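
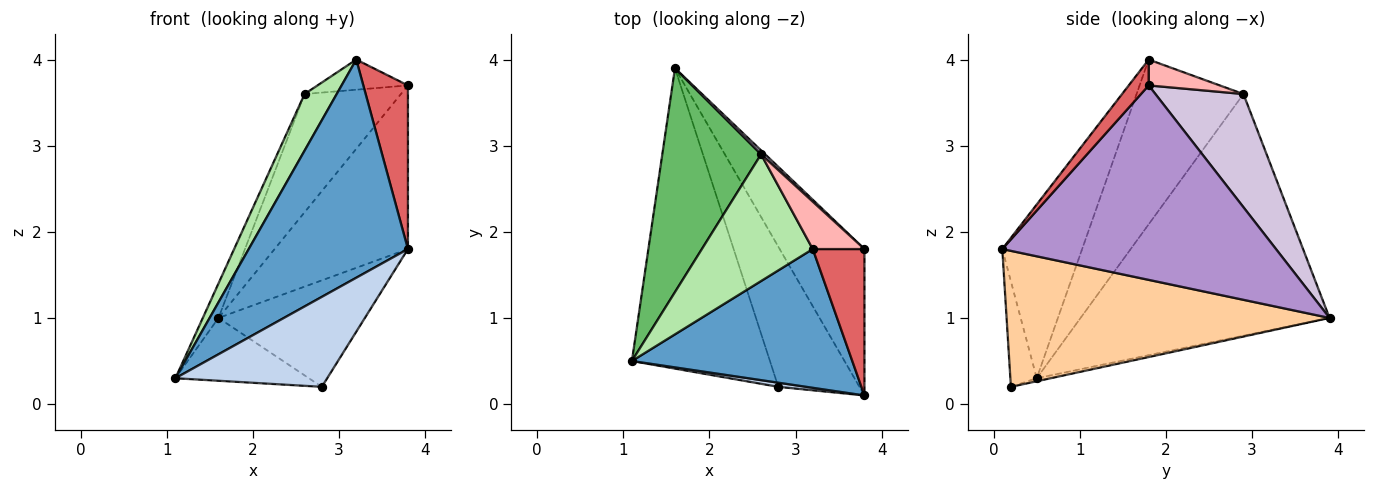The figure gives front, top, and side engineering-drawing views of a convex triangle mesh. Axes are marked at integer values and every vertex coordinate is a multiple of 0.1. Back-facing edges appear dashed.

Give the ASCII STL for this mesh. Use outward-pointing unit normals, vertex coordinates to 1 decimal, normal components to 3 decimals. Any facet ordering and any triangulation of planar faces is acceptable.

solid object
 facet normal -0.390 -0.777 0.494
  outer loop
   vertex 3.2 1.8 4.0
   vertex 1.1 0.5 0.3
   vertex 3.8 0.1 1.8
  endloop
 endfacet
 facet normal -0.171 -0.984 0.045
  outer loop
   vertex 2.8 0.2 0.2
   vertex 3.8 0.1 1.8
   vertex 1.1 0.5 0.3
  endloop
 endfacet
 facet normal -0.021 0.205 -0.979
  outer loop
   vertex 2.8 0.2 0.2
   vertex 1.1 0.5 0.3
   vertex 1.6 3.9 1.0
  endloop
 endfacet
 facet normal 0.800 0.363 -0.477
  outer loop
   vertex 2.8 0.2 0.2
   vertex 1.6 3.9 1.0
   vertex 3.8 0.1 1.8
  endloop
 endfacet
 facet normal -0.924 0.058 0.378
  outer loop
   vertex 2.6 2.9 3.6
   vertex 1.6 3.9 1.0
   vertex 1.1 0.5 0.3
  endloop
 endfacet
 facet normal -0.805 -0.242 0.542
  outer loop
   vertex 2.6 2.9 3.6
   vertex 1.1 0.5 0.3
   vertex 3.2 1.8 4.0
  endloop
 endfacet
 facet normal 0.316 -0.707 0.633
  outer loop
   vertex 3.8 1.8 3.7
   vertex 3.2 1.8 4.0
   vertex 3.8 0.1 1.8
  endloop
 endfacet
 facet normal 0.389 0.495 0.777
  outer loop
   vertex 3.8 1.8 3.7
   vertex 2.6 2.9 3.6
   vertex 3.2 1.8 4.0
  endloop
 endfacet
 facet normal 0.837 0.408 -0.365
  outer loop
   vertex 3.8 1.8 3.7
   vertex 3.8 0.1 1.8
   vertex 1.6 3.9 1.0
  endloop
 endfacet
 facet normal 0.674 0.738 0.024
  outer loop
   vertex 3.8 1.8 3.7
   vertex 1.6 3.9 1.0
   vertex 2.6 2.9 3.6
  endloop
 endfacet
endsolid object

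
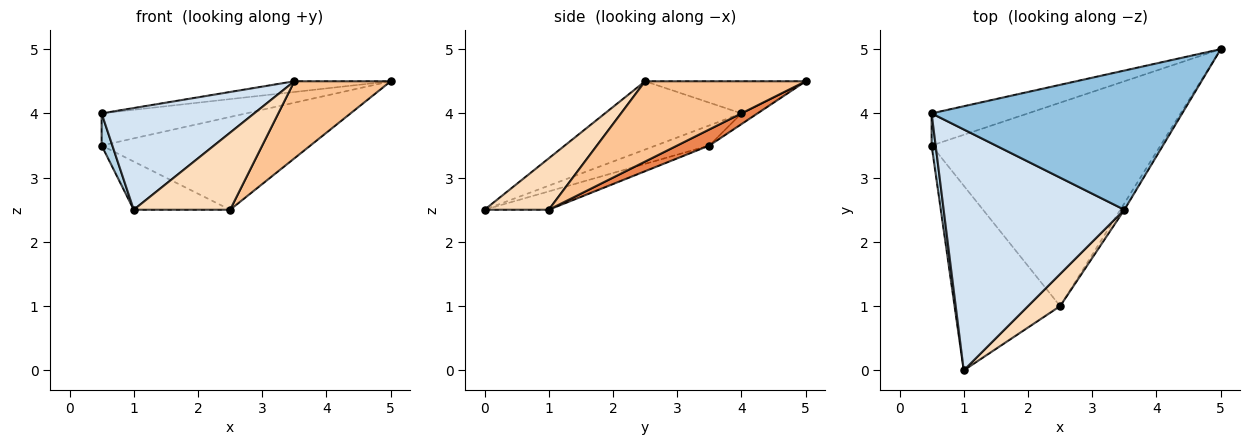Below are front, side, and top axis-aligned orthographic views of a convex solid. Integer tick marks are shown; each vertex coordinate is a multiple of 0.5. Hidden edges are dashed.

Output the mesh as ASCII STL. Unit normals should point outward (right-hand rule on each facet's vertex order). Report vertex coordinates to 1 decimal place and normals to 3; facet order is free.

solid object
 facet normal -0.078 0.705 -0.705
  outer loop
   vertex 0.5 4.0 4.0
   vertex 5.0 5.0 4.5
   vertex 0.5 3.5 3.5
  endloop
 endfacet
 facet normal -0.127 0.076 0.989
  outer loop
   vertex 0.5 4.0 4.0
   vertex 3.5 2.5 4.5
   vertex 5.0 5.0 4.5
  endloop
 endfacet
 facet normal -0.962 -0.192 0.192
  outer loop
   vertex 0.5 4.0 4.0
   vertex 0.5 3.5 3.5
   vertex 1.0 0.0 2.5
  endloop
 endfacet
 facet normal -0.329 -0.367 0.870
  outer loop
   vertex 0.5 4.0 4.0
   vertex 1.0 0.0 2.5
   vertex 3.5 2.5 4.5
  endloop
 endfacet
 facet normal 0.064 0.414 -0.908
  outer loop
   vertex 2.5 1.0 2.5
   vertex 0.5 3.5 3.5
   vertex 5.0 5.0 4.5
  endloop
 endfacet
 facet normal -0.166 0.249 -0.954
  outer loop
   vertex 2.5 1.0 2.5
   vertex 1.0 0.0 2.5
   vertex 0.5 3.5 3.5
  endloop
 endfacet
 facet normal 0.857 -0.514 -0.043
  outer loop
   vertex 2.5 1.0 2.5
   vertex 5.0 5.0 4.5
   vertex 3.5 2.5 4.5
  endloop
 endfacet
 facet normal 0.524 -0.786 0.328
  outer loop
   vertex 2.5 1.0 2.5
   vertex 3.5 2.5 4.5
   vertex 1.0 0.0 2.5
  endloop
 endfacet
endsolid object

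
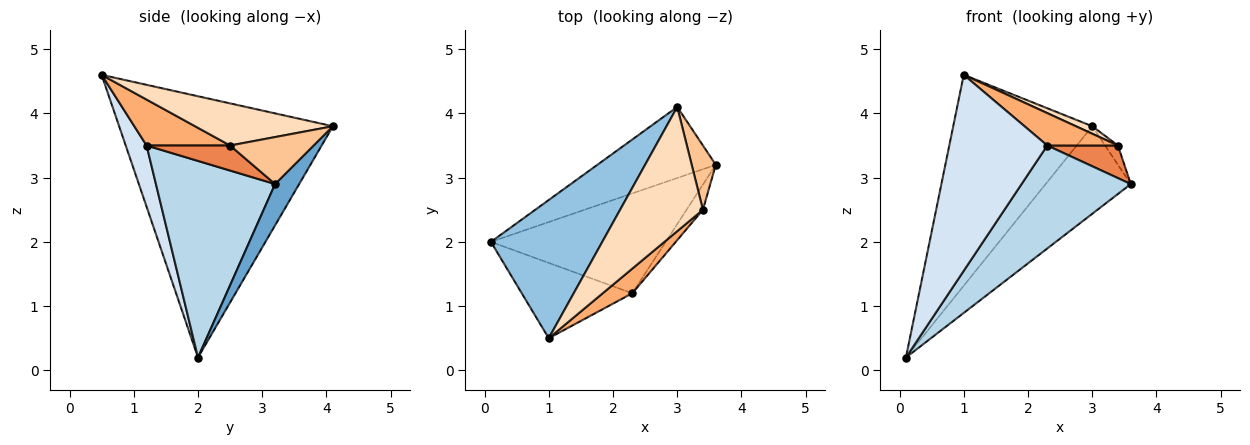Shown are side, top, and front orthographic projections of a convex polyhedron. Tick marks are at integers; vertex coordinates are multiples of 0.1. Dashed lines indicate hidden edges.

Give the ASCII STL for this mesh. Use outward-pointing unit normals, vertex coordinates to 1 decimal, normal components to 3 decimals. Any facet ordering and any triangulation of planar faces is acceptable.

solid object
 facet normal 0.215 0.758 -0.615
  outer loop
   vertex 3.0 4.1 3.8
   vertex 3.6 3.2 2.9
   vertex 0.1 2.0 0.2
  endloop
 endfacet
 facet normal -0.789 0.513 0.336
  outer loop
   vertex 3.0 4.1 3.8
   vertex 0.1 2.0 0.2
   vertex 1.0 0.5 4.6
  endloop
 endfacet
 facet normal 0.617 -0.565 -0.548
  outer loop
   vertex 2.3 1.2 3.5
   vertex 0.1 2.0 0.2
   vertex 3.6 3.2 2.9
  endloop
 endfacet
 facet normal 0.195 -0.915 -0.352
  outer loop
   vertex 2.3 1.2 3.5
   vertex 1.0 0.5 4.6
   vertex 0.1 2.0 0.2
  endloop
 endfacet
 facet normal 0.683 -0.578 -0.447
  outer loop
   vertex 3.4 2.5 3.5
   vertex 2.3 1.2 3.5
   vertex 3.6 3.2 2.9
  endloop
 endfacet
 facet normal 0.685 -0.580 0.441
  outer loop
   vertex 3.4 2.5 3.5
   vertex 1.0 0.5 4.6
   vertex 2.3 1.2 3.5
  endloop
 endfacet
 facet normal 0.882 0.136 0.452
  outer loop
   vertex 3.4 2.5 3.5
   vertex 3.6 3.2 2.9
   vertex 3.0 4.1 3.8
  endloop
 endfacet
 facet normal 0.453 -0.054 0.890
  outer loop
   vertex 3.4 2.5 3.5
   vertex 3.0 4.1 3.8
   vertex 1.0 0.5 4.6
  endloop
 endfacet
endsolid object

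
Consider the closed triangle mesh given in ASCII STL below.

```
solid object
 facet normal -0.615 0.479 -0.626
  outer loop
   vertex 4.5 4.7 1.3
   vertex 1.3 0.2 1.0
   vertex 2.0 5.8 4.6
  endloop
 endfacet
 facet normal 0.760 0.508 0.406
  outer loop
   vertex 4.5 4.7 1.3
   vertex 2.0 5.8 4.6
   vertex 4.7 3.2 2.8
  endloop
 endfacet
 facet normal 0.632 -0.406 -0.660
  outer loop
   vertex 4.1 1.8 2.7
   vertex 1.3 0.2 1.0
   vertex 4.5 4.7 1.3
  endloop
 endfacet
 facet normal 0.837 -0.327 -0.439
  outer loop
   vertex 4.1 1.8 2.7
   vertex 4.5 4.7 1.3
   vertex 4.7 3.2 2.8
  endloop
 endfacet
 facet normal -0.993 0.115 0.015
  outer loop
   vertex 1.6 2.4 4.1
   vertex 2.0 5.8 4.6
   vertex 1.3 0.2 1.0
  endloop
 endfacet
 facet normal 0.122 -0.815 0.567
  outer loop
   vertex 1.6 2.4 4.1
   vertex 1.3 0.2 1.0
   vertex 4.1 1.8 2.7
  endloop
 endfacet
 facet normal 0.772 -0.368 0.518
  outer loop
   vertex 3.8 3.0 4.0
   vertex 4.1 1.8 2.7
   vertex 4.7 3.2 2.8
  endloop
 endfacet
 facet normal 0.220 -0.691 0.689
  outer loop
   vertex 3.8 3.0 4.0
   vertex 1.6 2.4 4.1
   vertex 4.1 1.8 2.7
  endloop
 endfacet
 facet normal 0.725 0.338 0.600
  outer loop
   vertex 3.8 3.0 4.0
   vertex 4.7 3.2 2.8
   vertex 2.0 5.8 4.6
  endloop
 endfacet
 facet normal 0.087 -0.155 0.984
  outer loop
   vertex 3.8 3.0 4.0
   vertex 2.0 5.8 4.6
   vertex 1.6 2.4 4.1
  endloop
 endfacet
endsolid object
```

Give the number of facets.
10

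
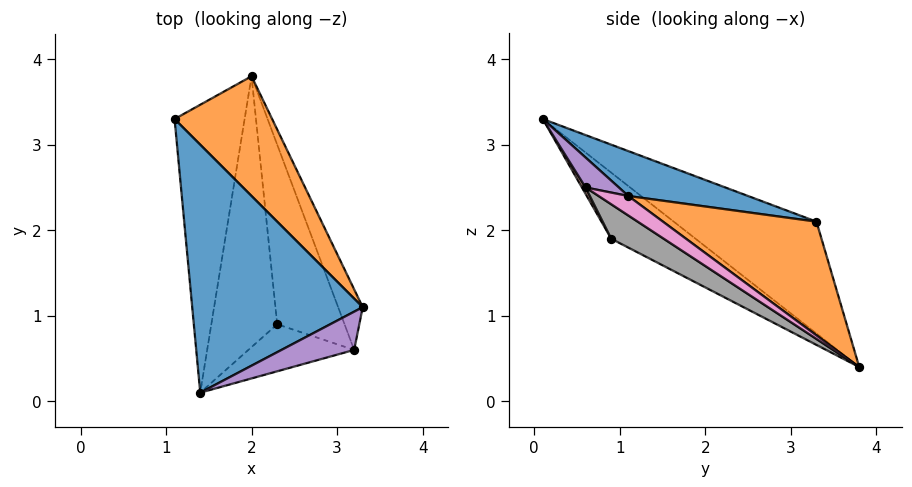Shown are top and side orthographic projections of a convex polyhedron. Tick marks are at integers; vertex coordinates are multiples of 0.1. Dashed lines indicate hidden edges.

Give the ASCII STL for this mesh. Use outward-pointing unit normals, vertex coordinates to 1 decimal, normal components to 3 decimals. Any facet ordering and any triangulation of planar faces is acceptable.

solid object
 facet normal 0.238 0.361 0.902
  outer loop
   vertex 1.4 0.1 3.3
   vertex 3.3 1.1 2.4
   vertex 1.1 3.3 2.1
  endloop
 endfacet
 facet normal 0.579 0.647 0.497
  outer loop
   vertex 2.0 3.8 0.4
   vertex 1.1 3.3 2.1
   vertex 3.3 1.1 2.4
  endloop
 endfacet
 facet normal -0.817 -0.268 -0.511
  outer loop
   vertex 2.0 3.8 0.4
   vertex 1.4 0.1 3.3
   vertex 1.1 3.3 2.1
  endloop
 endfacet
 facet normal -0.649 -0.401 -0.646
  outer loop
   vertex 2.3 0.9 1.9
   vertex 1.4 0.1 3.3
   vertex 2.0 3.8 0.4
  endloop
 endfacet
 facet normal 0.379 0.108 0.919
  outer loop
   vertex 3.2 0.6 2.5
   vertex 3.3 1.1 2.4
   vertex 1.4 0.1 3.3
  endloop
 endfacet
 facet normal 0.029 -0.876 -0.482
  outer loop
   vertex 3.2 0.6 2.5
   vertex 1.4 0.1 3.3
   vertex 2.3 0.9 1.9
  endloop
 endfacet
 facet normal 0.598 -0.271 -0.754
  outer loop
   vertex 3.2 0.6 2.5
   vertex 2.0 3.8 0.4
   vertex 3.3 1.1 2.4
  endloop
 endfacet
 facet normal 0.421 -0.382 -0.823
  outer loop
   vertex 3.2 0.6 2.5
   vertex 2.3 0.9 1.9
   vertex 2.0 3.8 0.4
  endloop
 endfacet
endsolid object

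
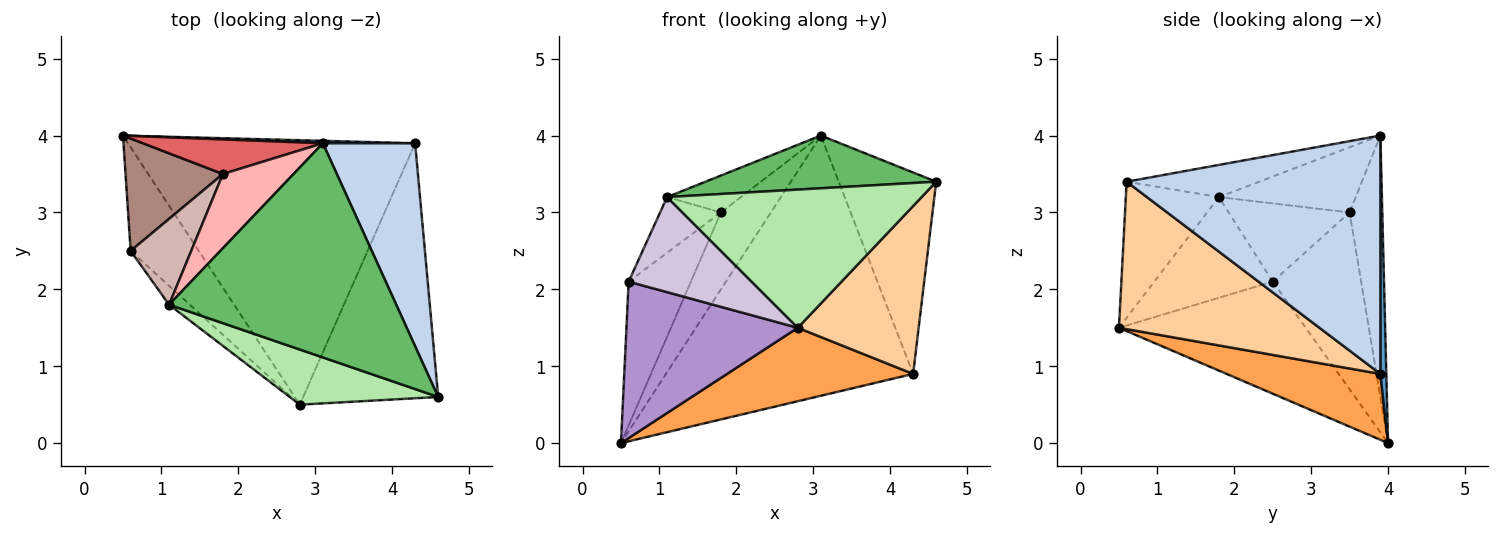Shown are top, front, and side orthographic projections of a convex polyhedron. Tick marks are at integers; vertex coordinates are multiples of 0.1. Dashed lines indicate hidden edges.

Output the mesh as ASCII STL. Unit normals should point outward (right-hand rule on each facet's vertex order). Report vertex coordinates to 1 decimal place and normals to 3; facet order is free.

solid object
 facet normal 0.024 1.000 0.009
  outer loop
   vertex 4.3 3.9 0.9
   vertex 0.5 4.0 0.0
   vertex 3.1 3.9 4.0
  endloop
 endfacet
 facet normal 0.878 0.337 0.340
  outer loop
   vertex 4.3 3.9 0.9
   vertex 3.1 3.9 4.0
   vertex 4.6 0.6 3.4
  endloop
 endfacet
 facet normal 0.216 -0.261 -0.941
  outer loop
   vertex 4.3 3.9 0.9
   vertex 2.8 0.5 1.5
   vertex 0.5 4.0 0.0
  endloop
 endfacet
 facet normal 0.674 -0.406 -0.617
  outer loop
   vertex 4.3 3.9 0.9
   vertex 4.6 0.6 3.4
   vertex 2.8 0.5 1.5
  endloop
 endfacet
 facet normal -0.136 -0.237 0.962
  outer loop
   vertex 1.1 1.8 3.2
   vertex 4.6 0.6 3.4
   vertex 3.1 3.9 4.0
  endloop
 endfacet
 facet normal -0.322 -0.879 0.351
  outer loop
   vertex 1.1 1.8 3.2
   vertex 2.8 0.5 1.5
   vertex 4.6 0.6 3.4
  endloop
 endfacet
 facet normal -0.512 0.783 0.352
  outer loop
   vertex 1.8 3.5 3.0
   vertex 3.1 3.9 4.0
   vertex 0.5 4.0 0.0
  endloop
 endfacet
 facet normal -0.637 0.343 0.690
  outer loop
   vertex 1.8 3.5 3.0
   vertex 1.1 1.8 3.2
   vertex 3.1 3.9 4.0
  endloop
 endfacet
 facet normal -0.672 -0.617 -0.409
  outer loop
   vertex 0.6 2.5 2.1
   vertex 0.5 4.0 0.0
   vertex 2.8 0.5 1.5
  endloop
 endfacet
 facet normal -0.687 -0.713 -0.142
  outer loop
   vertex 0.6 2.5 2.1
   vertex 2.8 0.5 1.5
   vertex 1.1 1.8 3.2
  endloop
 endfacet
 facet normal -0.745 0.525 0.411
  outer loop
   vertex 0.6 2.5 2.1
   vertex 1.8 3.5 3.0
   vertex 0.5 4.0 0.0
  endloop
 endfacet
 facet normal -0.735 0.369 0.569
  outer loop
   vertex 0.6 2.5 2.1
   vertex 1.1 1.8 3.2
   vertex 1.8 3.5 3.0
  endloop
 endfacet
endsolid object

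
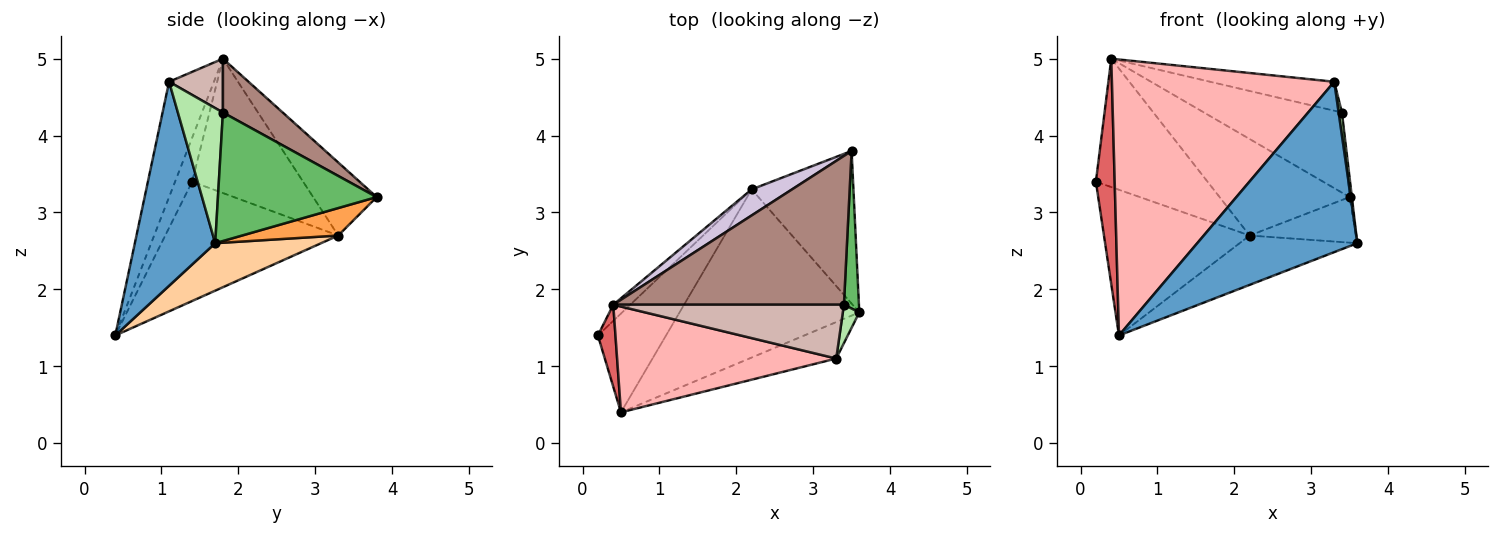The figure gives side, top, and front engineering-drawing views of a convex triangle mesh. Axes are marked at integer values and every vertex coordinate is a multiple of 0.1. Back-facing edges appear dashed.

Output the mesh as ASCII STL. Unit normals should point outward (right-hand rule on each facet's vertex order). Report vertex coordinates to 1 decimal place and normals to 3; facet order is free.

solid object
 facet normal 0.441 -0.878 -0.188
  outer loop
   vertex 3.3 1.1 4.7
   vertex 0.5 0.4 1.4
   vertex 3.6 1.7 2.6
  endloop
 endfacet
 facet normal -0.701 0.590 -0.400
  outer loop
   vertex 2.2 3.3 2.7
   vertex 0.5 0.4 1.4
   vertex 0.2 1.4 3.4
  endloop
 endfacet
 facet normal 0.250 0.277 -0.928
  outer loop
   vertex 2.2 3.3 2.7
   vertex 3.5 3.8 3.2
   vertex 3.6 1.7 2.6
  endloop
 endfacet
 facet normal 0.246 0.273 -0.930
  outer loop
   vertex 2.2 3.3 2.7
   vertex 3.6 1.7 2.6
   vertex 0.5 0.4 1.4
  endloop
 endfacet
 facet normal 0.993 0.014 0.116
  outer loop
   vertex 3.4 1.8 4.3
   vertex 3.6 1.7 2.6
   vertex 3.5 3.8 3.2
  endloop
 endfacet
 facet normal 0.990 -0.072 0.121
  outer loop
   vertex 3.4 1.8 4.3
   vertex 3.3 1.1 4.7
   vertex 3.6 1.7 2.6
  endloop
 endfacet
 facet normal -0.650 -0.715 0.260
  outer loop
   vertex 0.4 1.8 5.0
   vertex 0.2 1.4 3.4
   vertex 0.5 0.4 1.4
  endloop
 endfacet
 facet normal -0.185 -0.918 0.352
  outer loop
   vertex 0.4 1.8 5.0
   vertex 0.5 0.4 1.4
   vertex 3.3 1.1 4.7
  endloop
 endfacet
 facet normal -0.702 0.706 -0.089
  outer loop
   vertex 0.4 1.8 5.0
   vertex 2.2 3.3 2.7
   vertex 0.2 1.4 3.4
  endloop
 endfacet
 facet normal -0.427 0.873 0.236
  outer loop
   vertex 0.4 1.8 5.0
   vertex 3.5 3.8 3.2
   vertex 2.2 3.3 2.7
  endloop
 endfacet
 facet normal 0.201 0.464 0.863
  outer loop
   vertex 0.4 1.8 5.0
   vertex 3.4 1.8 4.3
   vertex 3.5 3.8 3.2
  endloop
 endfacet
 facet normal 0.201 0.464 0.863
  outer loop
   vertex 0.4 1.8 5.0
   vertex 3.3 1.1 4.7
   vertex 3.4 1.8 4.3
  endloop
 endfacet
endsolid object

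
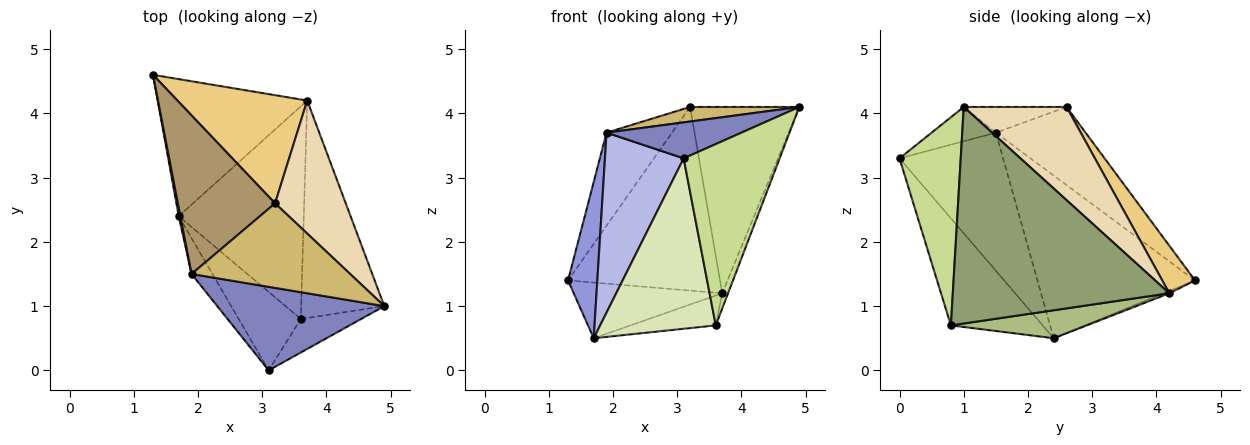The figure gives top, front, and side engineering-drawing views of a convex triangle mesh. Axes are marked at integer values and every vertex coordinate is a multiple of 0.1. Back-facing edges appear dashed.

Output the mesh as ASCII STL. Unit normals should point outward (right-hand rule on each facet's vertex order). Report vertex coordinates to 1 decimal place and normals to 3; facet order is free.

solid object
 facet normal -0.014 0.376 -0.926
  outer loop
   vertex 3.7 4.2 1.2
   vertex 1.7 2.4 0.5
   vertex 1.3 4.6 1.4
  endloop
 endfacet
 facet normal -0.185 -0.389 0.903
  outer loop
   vertex 1.9 1.5 3.7
   vertex 3.1 0.0 3.3
   vertex 4.9 1.0 4.1
  endloop
 endfacet
 facet normal -0.983 -0.183 0.010
  outer loop
   vertex 1.9 1.5 3.7
   vertex 1.3 4.6 1.4
   vertex 1.7 2.4 0.5
  endloop
 endfacet
 facet normal -0.791 -0.601 -0.120
  outer loop
   vertex 1.9 1.5 3.7
   vertex 1.7 2.4 0.5
   vertex 3.1 0.0 3.3
  endloop
 endfacet
 facet normal 0.933 0.025 -0.358
  outer loop
   vertex 3.6 0.8 0.7
   vertex 3.7 4.2 1.2
   vertex 4.9 1.0 4.1
  endloop
 endfacet
 facet normal 0.216 0.136 -0.967
  outer loop
   vertex 3.6 0.8 0.7
   vertex 1.7 2.4 0.5
   vertex 3.7 4.2 1.2
  endloop
 endfacet
 facet normal 0.531 -0.833 -0.154
  outer loop
   vertex 3.6 0.8 0.7
   vertex 4.9 1.0 4.1
   vertex 3.1 0.0 3.3
  endloop
 endfacet
 facet normal -0.585 -0.737 -0.339
  outer loop
   vertex 3.6 0.8 0.7
   vertex 3.1 0.0 3.3
   vertex 1.7 2.4 0.5
  endloop
 endfacet
 facet normal -0.570 0.416 0.709
  outer loop
   vertex 3.2 2.6 4.1
   vertex 1.3 4.6 1.4
   vertex 1.9 1.5 3.7
  endloop
 endfacet
 facet normal -0.158 -0.168 0.973
  outer loop
   vertex 3.2 2.6 4.1
   vertex 1.9 1.5 3.7
   vertex 4.9 1.0 4.1
  endloop
 endfacet
 facet normal 0.183 0.847 0.499
  outer loop
   vertex 3.2 2.6 4.1
   vertex 3.7 4.2 1.2
   vertex 1.3 4.6 1.4
  endloop
 endfacet
 facet normal 0.608 0.646 0.461
  outer loop
   vertex 3.2 2.6 4.1
   vertex 4.9 1.0 4.1
   vertex 3.7 4.2 1.2
  endloop
 endfacet
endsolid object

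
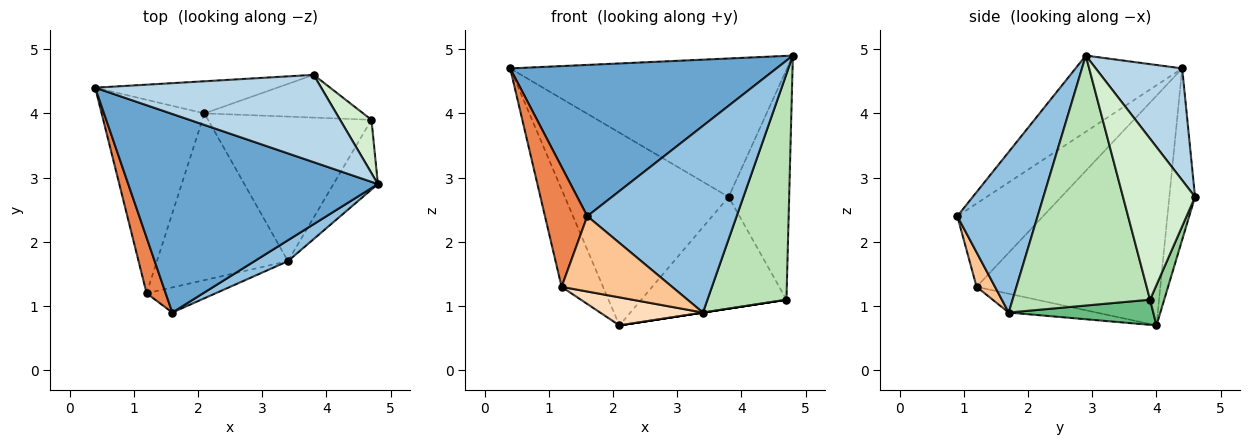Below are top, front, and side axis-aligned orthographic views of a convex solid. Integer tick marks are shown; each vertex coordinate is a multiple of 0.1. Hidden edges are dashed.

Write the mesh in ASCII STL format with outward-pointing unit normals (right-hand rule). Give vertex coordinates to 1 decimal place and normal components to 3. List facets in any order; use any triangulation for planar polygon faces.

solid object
 facet normal -0.236 -0.589 0.773
  outer loop
   vertex 1.6 0.9 2.4
   vertex 4.8 2.9 4.9
   vertex 0.4 4.4 4.7
  endloop
 endfacet
 facet normal 0.471 -0.877 0.098
  outer loop
   vertex 3.4 1.7 0.9
   vertex 4.8 2.9 4.9
   vertex 1.6 0.9 2.4
  endloop
 endfacet
 facet normal 0.255 0.818 0.516
  outer loop
   vertex 3.8 4.6 2.7
   vertex 0.4 4.4 4.7
   vertex 4.8 2.9 4.9
  endloop
 endfacet
 facet normal -0.153 0.975 -0.162
  outer loop
   vertex 3.8 4.6 2.7
   vertex 2.1 4.0 0.7
   vertex 0.4 4.4 4.7
  endloop
 endfacet
 facet normal -0.878 -0.433 0.201
  outer loop
   vertex 1.2 1.2 1.3
   vertex 1.6 0.9 2.4
   vertex 0.4 4.4 4.7
  endloop
 endfacet
 facet normal -0.894 0.202 -0.400
  outer loop
   vertex 1.2 1.2 1.3
   vertex 0.4 4.4 4.7
   vertex 2.1 4.0 0.7
  endloop
 endfacet
 facet normal 0.156 -0.937 -0.312
  outer loop
   vertex 1.2 1.2 1.3
   vertex 3.4 1.7 0.9
   vertex 1.6 0.9 2.4
  endloop
 endfacet
 facet normal -0.140 -0.164 -0.976
  outer loop
   vertex 1.2 1.2 1.3
   vertex 2.1 4.0 0.7
   vertex 3.4 1.7 0.9
  endloop
 endfacet
 facet normal 0.152 0.000 -0.988
  outer loop
   vertex 4.7 3.9 1.1
   vertex 3.4 1.7 0.9
   vertex 2.1 4.0 0.7
  endloop
 endfacet
 facet normal 0.091 0.930 -0.356
  outer loop
   vertex 4.7 3.9 1.1
   vertex 2.1 4.0 0.7
   vertex 3.8 4.6 2.7
  endloop
 endfacet
 facet normal 0.857 -0.493 -0.152
  outer loop
   vertex 4.7 3.9 1.1
   vertex 4.8 2.9 4.9
   vertex 3.4 1.7 0.9
  endloop
 endfacet
 facet normal 0.757 0.636 0.148
  outer loop
   vertex 4.7 3.9 1.1
   vertex 3.8 4.6 2.7
   vertex 4.8 2.9 4.9
  endloop
 endfacet
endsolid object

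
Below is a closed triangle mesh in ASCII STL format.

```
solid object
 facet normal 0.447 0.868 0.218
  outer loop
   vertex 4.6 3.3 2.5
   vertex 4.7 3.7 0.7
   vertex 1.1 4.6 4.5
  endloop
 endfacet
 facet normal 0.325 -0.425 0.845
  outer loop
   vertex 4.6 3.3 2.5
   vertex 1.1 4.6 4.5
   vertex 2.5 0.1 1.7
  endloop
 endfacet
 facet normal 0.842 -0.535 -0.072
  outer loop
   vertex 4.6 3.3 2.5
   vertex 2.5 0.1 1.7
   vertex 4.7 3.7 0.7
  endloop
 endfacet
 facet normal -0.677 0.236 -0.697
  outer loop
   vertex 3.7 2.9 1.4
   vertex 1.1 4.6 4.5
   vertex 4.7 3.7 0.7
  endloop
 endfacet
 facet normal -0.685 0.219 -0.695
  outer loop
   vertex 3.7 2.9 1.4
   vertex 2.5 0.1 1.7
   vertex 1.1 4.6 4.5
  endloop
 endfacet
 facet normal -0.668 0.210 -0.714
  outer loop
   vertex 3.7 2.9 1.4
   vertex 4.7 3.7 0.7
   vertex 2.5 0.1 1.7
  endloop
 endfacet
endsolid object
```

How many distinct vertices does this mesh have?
5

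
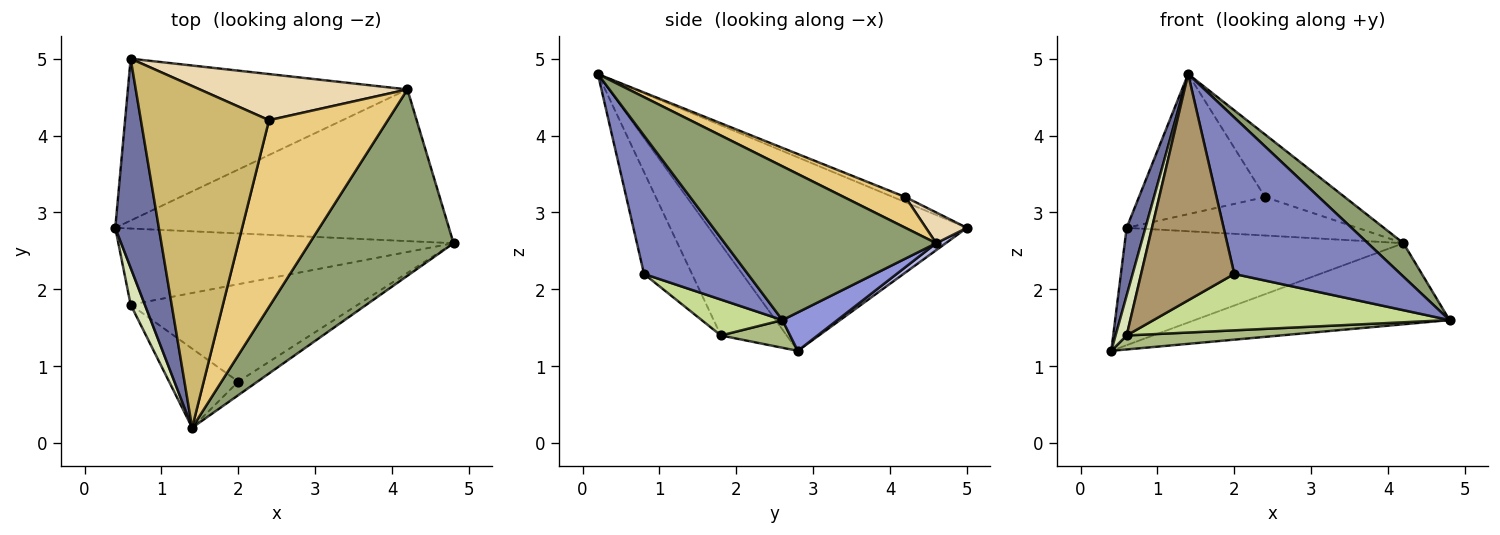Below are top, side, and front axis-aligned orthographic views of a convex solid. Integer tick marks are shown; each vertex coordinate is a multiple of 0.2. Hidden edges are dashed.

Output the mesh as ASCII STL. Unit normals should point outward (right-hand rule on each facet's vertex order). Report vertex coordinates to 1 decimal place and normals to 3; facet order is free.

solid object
 facet normal -0.973 -0.071 0.219
  outer loop
   vertex 0.6 5.0 2.8
   vertex 0.4 2.8 1.2
   vertex 1.4 0.2 4.8
  endloop
 endfacet
 facet normal 0.528 -0.846 -0.073
  outer loop
   vertex 2.0 0.8 2.2
   vertex 4.8 2.6 1.6
   vertex 1.4 0.2 4.8
  endloop
 endfacet
 facet normal 0.101 0.469 -0.877
  outer loop
   vertex 4.2 4.6 2.6
   vertex 4.8 2.6 1.6
   vertex 0.4 2.8 1.2
  endloop
 endfacet
 facet normal 0.020 0.587 -0.809
  outer loop
   vertex 4.2 4.6 2.6
   vertex 0.4 2.8 1.2
   vertex 0.6 5.0 2.8
  endloop
 endfacet
 facet normal 0.725 -0.122 0.678
  outer loop
   vertex 4.2 4.6 2.6
   vertex 1.4 0.2 4.8
   vertex 4.8 2.6 1.6
  endloop
 endfacet
 facet normal 0.081 -0.180 -0.980
  outer loop
   vertex 0.6 1.8 1.4
   vertex 0.4 2.8 1.2
   vertex 4.8 2.6 1.6
  endloop
 endfacet
 facet normal 0.135 -0.496 -0.857
  outer loop
   vertex 0.6 1.8 1.4
   vertex 4.8 2.6 1.6
   vertex 2.0 0.8 2.2
  endloop
 endfacet
 facet normal -0.975 -0.165 0.152
  outer loop
   vertex 0.6 1.8 1.4
   vertex 1.4 0.2 4.8
   vertex 0.4 2.8 1.2
  endloop
 endfacet
 facet normal -0.437 -0.849 -0.297
  outer loop
   vertex 0.6 1.8 1.4
   vertex 2.0 0.8 2.2
   vertex 1.4 0.2 4.8
  endloop
 endfacet
 facet normal -0.037 0.379 0.925
  outer loop
   vertex 2.4 4.2 3.2
   vertex 0.6 5.0 2.8
   vertex 1.4 0.2 4.8
  endloop
 endfacet
 facet normal 0.238 0.309 0.921
  outer loop
   vertex 2.4 4.2 3.2
   vertex 1.4 0.2 4.8
   vertex 4.2 4.6 2.6
  endloop
 endfacet
 facet normal 0.113 0.636 0.763
  outer loop
   vertex 2.4 4.2 3.2
   vertex 4.2 4.6 2.6
   vertex 0.6 5.0 2.8
  endloop
 endfacet
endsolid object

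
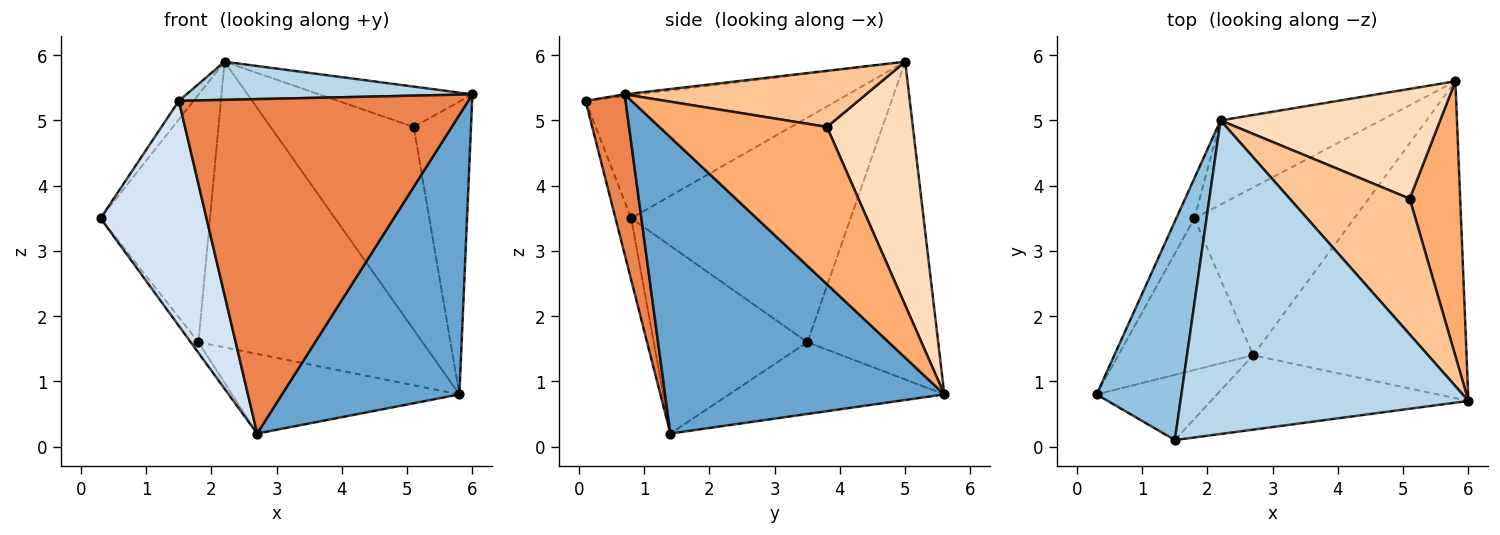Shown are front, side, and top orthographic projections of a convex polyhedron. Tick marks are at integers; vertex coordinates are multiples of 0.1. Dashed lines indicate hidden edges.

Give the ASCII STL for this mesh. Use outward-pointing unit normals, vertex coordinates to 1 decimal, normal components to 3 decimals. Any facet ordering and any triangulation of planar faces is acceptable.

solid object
 facet normal 0.721 -0.458 -0.519
  outer loop
   vertex 2.7 1.4 0.2
   vertex 5.8 5.6 0.8
   vertex 6.0 0.7 5.4
  endloop
 endfacet
 facet normal -0.822 0.048 0.567
  outer loop
   vertex 1.5 0.1 5.3
   vertex 2.2 5.0 5.9
   vertex 0.3 0.8 3.5
  endloop
 endfacet
 facet normal -0.006 -0.121 0.993
  outer loop
   vertex 1.5 0.1 5.3
   vertex 6.0 0.7 5.4
   vertex 2.2 5.0 5.9
  endloop
 endfacet
 facet normal -0.141 -0.951 -0.276
  outer loop
   vertex 1.5 0.1 5.3
   vertex 0.3 0.8 3.5
   vertex 2.7 1.4 0.2
  endloop
 endfacet
 facet normal 0.134 -0.967 -0.215
  outer loop
   vertex 1.5 0.1 5.3
   vertex 2.7 1.4 0.2
   vertex 6.0 0.7 5.4
  endloop
 endfacet
 facet normal 0.905 0.310 0.291
  outer loop
   vertex 5.1 3.8 4.9
   vertex 6.0 0.7 5.4
   vertex 5.8 5.6 0.8
  endloop
 endfacet
 facet normal 0.409 0.260 0.875
  outer loop
   vertex 5.1 3.8 4.9
   vertex 2.2 5.0 5.9
   vertex 6.0 0.7 5.4
  endloop
 endfacet
 facet normal 0.467 0.778 0.421
  outer loop
   vertex 5.1 3.8 4.9
   vertex 5.8 5.6 0.8
   vertex 2.2 5.0 5.9
  endloop
 endfacet
 facet normal -0.489 0.837 -0.246
  outer loop
   vertex 1.8 3.5 1.6
   vertex 2.2 5.0 5.9
   vertex 5.8 5.6 0.8
  endloop
 endfacet
 facet normal -0.376 0.397 -0.837
  outer loop
   vertex 1.8 3.5 1.6
   vertex 5.8 5.6 0.8
   vertex 2.7 1.4 0.2
  endloop
 endfacet
 facet normal -0.893 0.445 -0.072
  outer loop
   vertex 1.8 3.5 1.6
   vertex 0.3 0.8 3.5
   vertex 2.2 5.0 5.9
  endloop
 endfacet
 facet normal -0.812 0.041 -0.583
  outer loop
   vertex 1.8 3.5 1.6
   vertex 2.7 1.4 0.2
   vertex 0.3 0.8 3.5
  endloop
 endfacet
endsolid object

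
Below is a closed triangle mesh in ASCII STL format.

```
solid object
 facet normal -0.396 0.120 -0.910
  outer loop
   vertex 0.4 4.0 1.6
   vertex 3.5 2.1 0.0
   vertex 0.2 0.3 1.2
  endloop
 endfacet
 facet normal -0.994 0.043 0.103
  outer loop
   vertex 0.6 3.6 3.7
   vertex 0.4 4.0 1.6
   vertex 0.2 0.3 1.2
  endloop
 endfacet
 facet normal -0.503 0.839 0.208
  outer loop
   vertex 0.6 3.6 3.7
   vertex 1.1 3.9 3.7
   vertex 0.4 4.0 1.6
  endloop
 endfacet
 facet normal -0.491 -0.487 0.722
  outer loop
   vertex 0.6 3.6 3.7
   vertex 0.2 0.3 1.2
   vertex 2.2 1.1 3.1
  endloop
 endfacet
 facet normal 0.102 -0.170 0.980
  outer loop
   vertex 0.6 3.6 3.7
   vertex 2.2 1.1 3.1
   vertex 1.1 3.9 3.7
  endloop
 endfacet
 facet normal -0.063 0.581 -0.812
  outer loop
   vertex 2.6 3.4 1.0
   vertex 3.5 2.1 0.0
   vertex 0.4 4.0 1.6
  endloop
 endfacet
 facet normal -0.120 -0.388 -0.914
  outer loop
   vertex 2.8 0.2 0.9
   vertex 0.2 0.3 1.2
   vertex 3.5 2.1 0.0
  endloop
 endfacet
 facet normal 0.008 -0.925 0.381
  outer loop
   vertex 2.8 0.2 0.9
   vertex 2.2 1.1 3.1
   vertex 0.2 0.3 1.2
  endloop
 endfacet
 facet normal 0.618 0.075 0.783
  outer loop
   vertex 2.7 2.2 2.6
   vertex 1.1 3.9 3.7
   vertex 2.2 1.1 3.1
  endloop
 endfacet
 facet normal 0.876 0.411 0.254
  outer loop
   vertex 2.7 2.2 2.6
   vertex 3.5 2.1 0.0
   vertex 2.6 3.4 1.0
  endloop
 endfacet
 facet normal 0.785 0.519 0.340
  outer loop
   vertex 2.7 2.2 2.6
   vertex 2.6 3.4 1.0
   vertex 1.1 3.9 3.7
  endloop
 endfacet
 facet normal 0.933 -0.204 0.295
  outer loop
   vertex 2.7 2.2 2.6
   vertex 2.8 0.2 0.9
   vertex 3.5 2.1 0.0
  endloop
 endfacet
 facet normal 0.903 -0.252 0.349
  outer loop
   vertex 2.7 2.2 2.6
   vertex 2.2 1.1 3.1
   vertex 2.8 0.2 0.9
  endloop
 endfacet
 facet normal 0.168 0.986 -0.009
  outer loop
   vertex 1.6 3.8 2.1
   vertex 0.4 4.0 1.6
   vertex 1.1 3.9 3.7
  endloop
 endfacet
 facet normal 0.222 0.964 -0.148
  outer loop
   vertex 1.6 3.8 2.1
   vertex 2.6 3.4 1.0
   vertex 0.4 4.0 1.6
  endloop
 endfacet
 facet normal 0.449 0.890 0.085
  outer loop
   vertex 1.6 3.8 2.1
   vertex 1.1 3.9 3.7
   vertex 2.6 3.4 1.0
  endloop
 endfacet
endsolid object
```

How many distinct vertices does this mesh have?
10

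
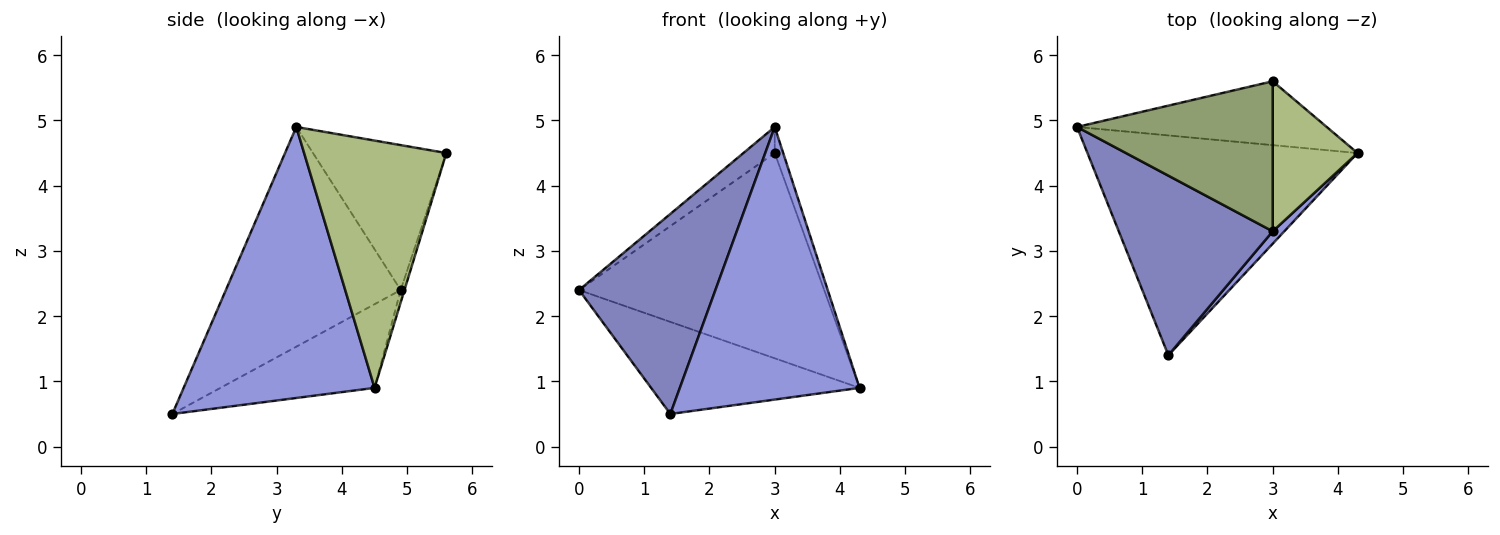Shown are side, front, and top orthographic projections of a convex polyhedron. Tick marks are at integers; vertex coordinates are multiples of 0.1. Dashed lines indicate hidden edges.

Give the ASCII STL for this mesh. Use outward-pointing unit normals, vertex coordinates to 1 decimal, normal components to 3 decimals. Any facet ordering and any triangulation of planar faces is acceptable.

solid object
 facet normal -0.275 0.372 -0.887
  outer loop
   vertex 1.4 1.4 0.5
   vertex 0.0 4.9 2.4
   vertex 4.3 4.5 0.9
  endloop
 endfacet
 facet normal -0.690 -0.539 0.483
  outer loop
   vertex 3.0 3.3 4.9
   vertex 0.0 4.9 2.4
   vertex 1.4 1.4 0.5
  endloop
 endfacet
 facet normal 0.728 -0.685 0.031
  outer loop
   vertex 3.0 3.3 4.9
   vertex 1.4 1.4 0.5
   vertex 4.3 4.5 0.9
  endloop
 endfacet
 facet normal -0.015 0.955 -0.297
  outer loop
   vertex 3.0 5.6 4.5
   vertex 4.3 4.5 0.9
   vertex 0.0 4.9 2.4
  endloop
 endfacet
 facet normal -0.589 0.138 0.796
  outer loop
   vertex 3.0 5.6 4.5
   vertex 0.0 4.9 2.4
   vertex 3.0 3.3 4.9
  endloop
 endfacet
 facet normal 0.944 0.056 0.324
  outer loop
   vertex 3.0 5.6 4.5
   vertex 3.0 3.3 4.9
   vertex 4.3 4.5 0.9
  endloop
 endfacet
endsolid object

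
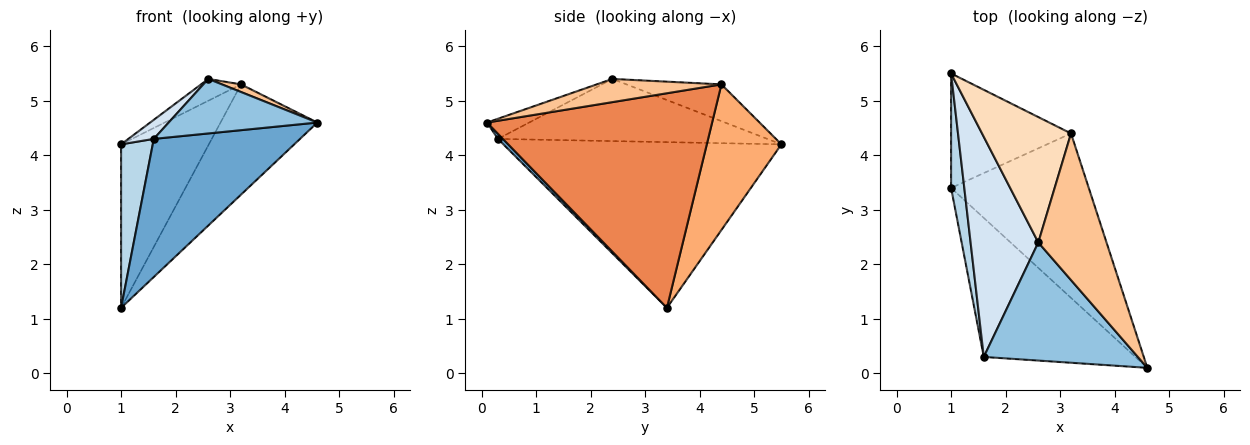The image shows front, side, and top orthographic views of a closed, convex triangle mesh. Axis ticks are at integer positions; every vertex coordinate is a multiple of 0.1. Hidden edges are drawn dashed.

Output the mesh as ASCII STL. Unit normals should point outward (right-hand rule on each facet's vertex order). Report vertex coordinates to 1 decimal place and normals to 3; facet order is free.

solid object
 facet normal 0.024 -0.705 -0.709
  outer loop
   vertex 1.6 0.3 4.3
   vertex 1.0 3.4 1.2
   vertex 4.6 0.1 4.6
  endloop
 endfacet
 facet normal -0.118 -0.416 0.902
  outer loop
   vertex 1.6 0.3 4.3
   vertex 4.6 0.1 4.6
   vertex 2.6 2.4 5.4
  endloop
 endfacet
 facet normal -0.990 -0.113 0.079
  outer loop
   vertex 1.6 0.3 4.3
   vertex 1.0 5.5 4.2
   vertex 1.0 3.4 1.2
  endloop
 endfacet
 facet normal -0.675 -0.064 0.735
  outer loop
   vertex 1.6 0.3 4.3
   vertex 2.6 2.4 5.4
   vertex 1.0 5.5 4.2
  endloop
 endfacet
 facet normal 0.791 0.340 -0.508
  outer loop
   vertex 3.2 4.4 5.3
   vertex 4.6 0.1 4.6
   vertex 1.0 3.4 1.2
  endloop
 endfacet
 facet normal 0.571 0.672 -0.471
  outer loop
   vertex 3.2 4.4 5.3
   vertex 1.0 3.4 1.2
   vertex 1.0 5.5 4.2
  endloop
 endfacet
 facet normal 0.322 -0.049 0.946
  outer loop
   vertex 3.2 4.4 5.3
   vertex 2.6 2.4 5.4
   vertex 4.6 0.1 4.6
  endloop
 endfacet
 facet normal -0.377 0.159 0.913
  outer loop
   vertex 3.2 4.4 5.3
   vertex 1.0 5.5 4.2
   vertex 2.6 2.4 5.4
  endloop
 endfacet
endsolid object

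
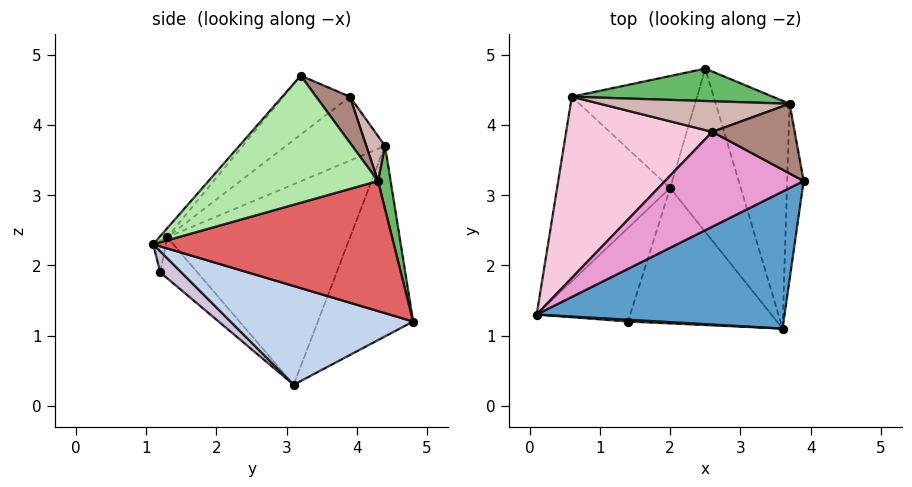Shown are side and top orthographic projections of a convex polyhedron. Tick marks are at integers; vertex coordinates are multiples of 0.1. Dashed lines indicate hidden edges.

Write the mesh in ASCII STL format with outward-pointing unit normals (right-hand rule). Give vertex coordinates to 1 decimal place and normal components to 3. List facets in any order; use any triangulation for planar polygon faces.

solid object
 facet normal -0.024 -0.751 0.660
  outer loop
   vertex 3.6 1.1 2.3
   vertex 3.9 3.2 4.7
   vertex 0.1 1.3 2.4
  endloop
 endfacet
 facet normal 0.811 0.069 -0.580
  outer loop
   vertex 2.0 3.1 0.3
   vertex 2.5 4.8 1.2
   vertex 3.6 1.1 2.3
  endloop
 endfacet
 facet normal -0.823 0.327 -0.464
  outer loop
   vertex 2.0 3.1 0.3
   vertex 0.1 1.3 2.4
   vertex 0.6 4.4 3.7
  endloop
 endfacet
 facet normal -0.736 0.473 -0.484
  outer loop
   vertex 2.0 3.1 0.3
   vertex 0.6 4.4 3.7
   vertex 2.5 4.8 1.2
  endloop
 endfacet
 facet normal 0.065 0.977 0.205
  outer loop
   vertex 3.7 4.3 3.2
   vertex 2.5 4.8 1.2
   vertex 0.6 4.4 3.7
  endloop
 endfacet
 facet normal 0.992 0.005 -0.128
  outer loop
   vertex 3.7 4.3 3.2
   vertex 3.9 3.2 4.7
   vertex 3.6 1.1 2.3
  endloop
 endfacet
 facet normal 0.864 0.111 -0.491
  outer loop
   vertex 3.7 4.3 3.2
   vertex 3.6 1.1 2.3
   vertex 2.5 4.8 1.2
  endloop
 endfacet
 facet normal -0.055 -0.997 0.055
  outer loop
   vertex 1.4 1.2 1.9
   vertex 3.6 1.1 2.3
   vertex 0.1 1.3 2.4
  endloop
 endfacet
 facet normal -0.338 -0.542 -0.770
  outer loop
   vertex 1.4 1.2 1.9
   vertex 0.1 1.3 2.4
   vertex 2.0 3.1 0.3
  endloop
 endfacet
 facet normal 0.105 -0.660 -0.744
  outer loop
   vertex 1.4 1.2 1.9
   vertex 2.0 3.1 0.3
   vertex 3.6 1.1 2.3
  endloop
 endfacet
 facet normal 0.300 0.788 0.538
  outer loop
   vertex 2.6 3.9 4.4
   vertex 3.9 3.2 4.7
   vertex 3.7 4.3 3.2
  endloop
 endfacet
 facet normal 0.092 0.916 0.390
  outer loop
   vertex 2.6 3.9 4.4
   vertex 3.7 4.3 3.2
   vertex 0.6 4.4 3.7
  endloop
 endfacet
 facet normal -0.371 -0.315 0.873
  outer loop
   vertex 2.6 3.9 4.4
   vertex 0.1 1.3 2.4
   vertex 3.9 3.2 4.7
  endloop
 endfacet
 facet normal -0.382 -0.304 0.873
  outer loop
   vertex 2.6 3.9 4.4
   vertex 0.6 4.4 3.7
   vertex 0.1 1.3 2.4
  endloop
 endfacet
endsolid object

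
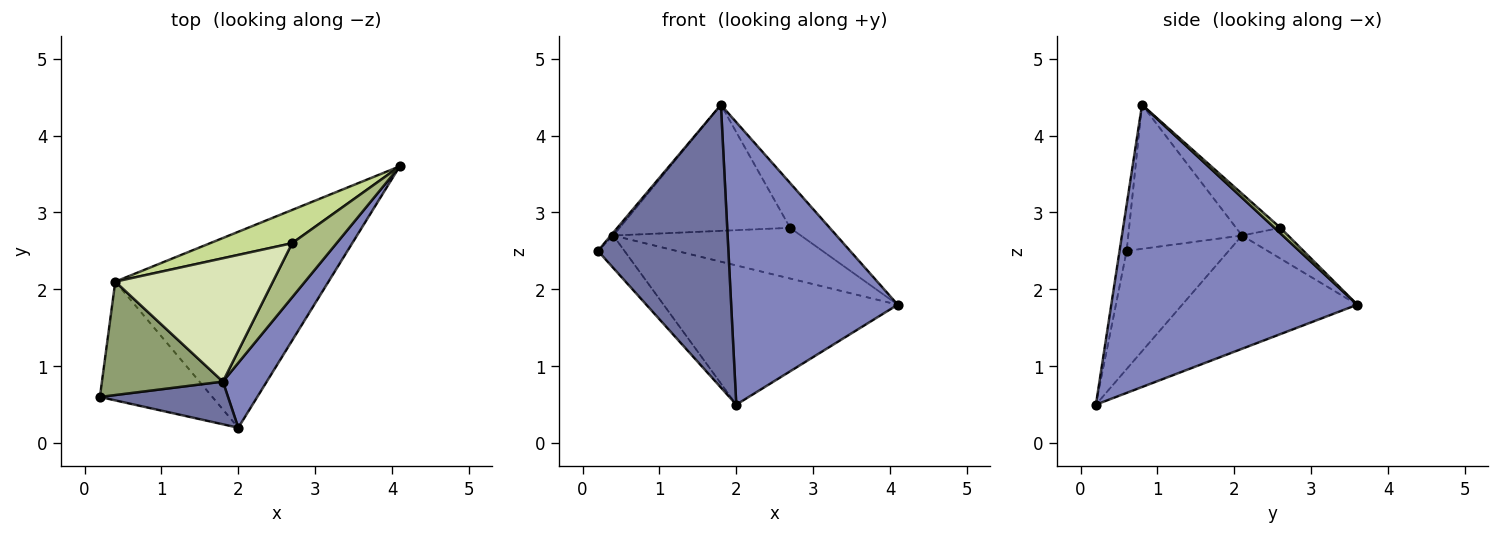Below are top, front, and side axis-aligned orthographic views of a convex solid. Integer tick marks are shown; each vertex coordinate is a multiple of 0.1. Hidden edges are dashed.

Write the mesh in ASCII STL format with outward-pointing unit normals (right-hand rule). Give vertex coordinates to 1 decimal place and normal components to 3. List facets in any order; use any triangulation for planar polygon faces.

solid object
 facet normal -0.054 -0.987 0.149
  outer loop
   vertex 1.8 0.8 4.4
   vertex 0.2 0.6 2.5
   vertex 2.0 0.2 0.5
  endloop
 endfacet
 facet normal 0.821 -0.556 0.128
  outer loop
   vertex 1.8 0.8 4.4
   vertex 2.0 0.2 0.5
   vertex 4.1 3.6 1.8
  endloop
 endfacet
 facet normal -0.712 0.185 -0.678
  outer loop
   vertex 0.4 2.1 2.7
   vertex 2.0 0.2 0.5
   vertex 0.2 0.6 2.5
  endloop
 endfacet
 facet normal -0.397 0.531 -0.748
  outer loop
   vertex 0.4 2.1 2.7
   vertex 4.1 3.6 1.8
   vertex 2.0 0.2 0.5
  endloop
 endfacet
 facet normal -0.766 0.016 0.643
  outer loop
   vertex 0.4 2.1 2.7
   vertex 0.2 0.6 2.5
   vertex 1.8 0.8 4.4
  endloop
 endfacet
 facet normal 0.095 0.635 0.767
  outer loop
   vertex 2.7 2.6 2.8
   vertex 1.8 0.8 4.4
   vertex 4.1 3.6 1.8
  endloop
 endfacet
 facet normal -0.201 0.819 0.537
  outer loop
   vertex 2.7 2.6 2.8
   vertex 4.1 3.6 1.8
   vertex 0.4 2.1 2.7
  endloop
 endfacet
 facet normal -0.183 0.703 0.688
  outer loop
   vertex 2.7 2.6 2.8
   vertex 0.4 2.1 2.7
   vertex 1.8 0.8 4.4
  endloop
 endfacet
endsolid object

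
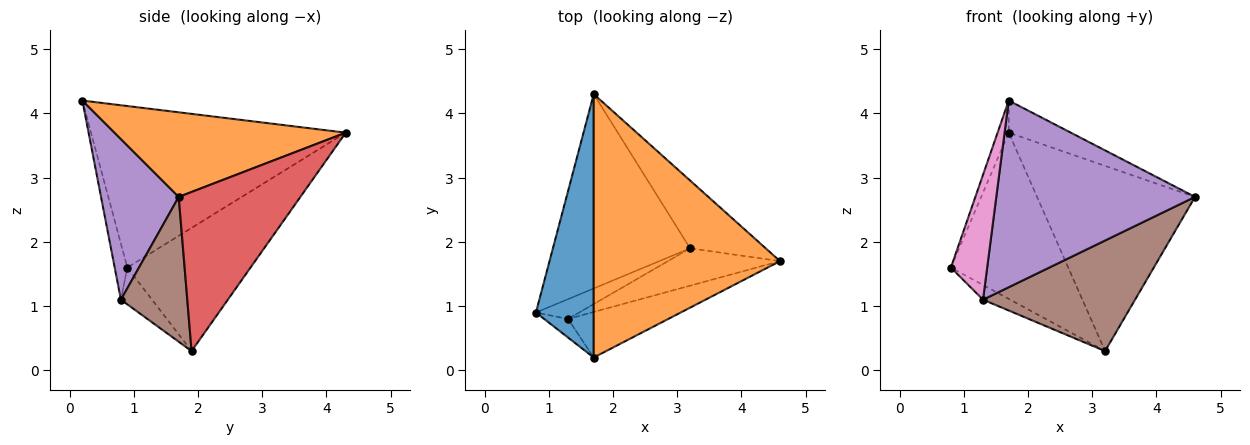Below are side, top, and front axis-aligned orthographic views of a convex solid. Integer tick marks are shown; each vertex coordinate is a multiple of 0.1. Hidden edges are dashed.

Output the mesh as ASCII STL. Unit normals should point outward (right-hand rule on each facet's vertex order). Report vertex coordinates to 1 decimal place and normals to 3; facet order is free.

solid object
 facet normal -0.941 0.041 0.337
  outer loop
   vertex 1.7 0.2 4.2
   vertex 1.7 4.3 3.7
   vertex 0.8 0.9 1.6
  endloop
 endfacet
 facet normal 0.411 0.110 0.905
  outer loop
   vertex 1.7 0.2 4.2
   vertex 4.6 1.7 2.7
   vertex 1.7 4.3 3.7
  endloop
 endfacet
 facet normal -0.564 0.537 -0.628
  outer loop
   vertex 3.2 1.9 0.3
   vertex 0.8 0.9 1.6
   vertex 1.7 4.3 3.7
  endloop
 endfacet
 facet normal 0.586 0.761 -0.278
  outer loop
   vertex 3.2 1.9 0.3
   vertex 1.7 4.3 3.7
   vertex 4.6 1.7 2.7
  endloop
 endfacet
 facet normal 0.355 -0.908 -0.222
  outer loop
   vertex 1.3 0.8 1.1
   vertex 4.6 1.7 2.7
   vertex 1.7 0.2 4.2
  endloop
 endfacet
 facet normal 0.382 -0.875 -0.296
  outer loop
   vertex 1.3 0.8 1.1
   vertex 3.2 1.9 0.3
   vertex 4.6 1.7 2.7
  endloop
 endfacet
 facet normal -0.326 -0.935 -0.139
  outer loop
   vertex 1.3 0.8 1.1
   vertex 1.7 0.2 4.2
   vertex 0.8 0.9 1.6
  endloop
 endfacet
 facet normal -0.564 0.493 -0.663
  outer loop
   vertex 1.3 0.8 1.1
   vertex 0.8 0.9 1.6
   vertex 3.2 1.9 0.3
  endloop
 endfacet
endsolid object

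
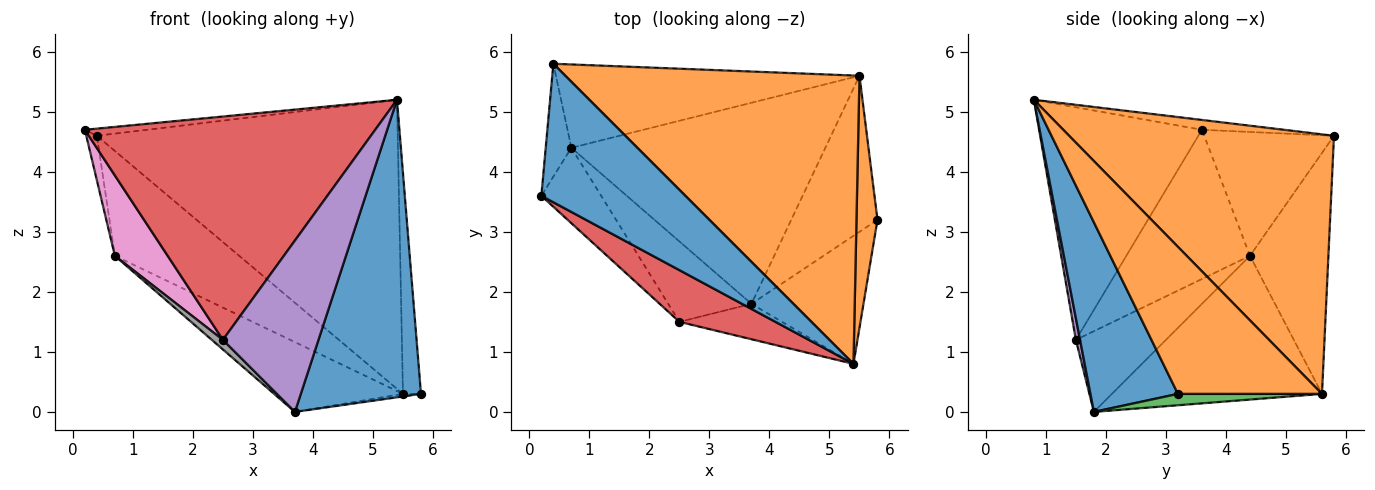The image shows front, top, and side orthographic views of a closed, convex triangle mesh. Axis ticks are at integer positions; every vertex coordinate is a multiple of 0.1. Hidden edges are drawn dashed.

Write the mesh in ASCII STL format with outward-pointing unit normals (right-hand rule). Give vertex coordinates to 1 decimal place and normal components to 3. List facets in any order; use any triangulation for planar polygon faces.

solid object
 facet normal 0.556 -0.764 -0.329
  outer loop
   vertex 3.7 1.8 0.0
   vertex 5.8 3.2 0.3
   vertex 5.4 0.8 5.2
  endloop
 endfacet
 facet normal 0.982 0.123 0.140
  outer loop
   vertex 5.5 5.6 0.3
   vertex 5.4 0.8 5.2
   vertex 5.8 3.2 0.3
  endloop
 endfacet
 facet normal 0.131 0.016 -0.991
  outer loop
   vertex 5.5 5.6 0.3
   vertex 5.8 3.2 0.3
   vertex 3.7 1.8 0.0
  endloop
 endfacet
 facet normal -0.479 -0.855 0.198
  outer loop
   vertex 2.5 1.5 1.2
   vertex 5.4 0.8 5.2
   vertex 0.2 3.6 4.7
  endloop
 endfacet
 facet normal 0.043 -0.978 -0.202
  outer loop
   vertex 2.5 1.5 1.2
   vertex 3.7 1.8 0.0
   vertex 5.4 0.8 5.2
  endloop
 endfacet
 facet normal -0.471 0.289 -0.833
  outer loop
   vertex 0.7 4.4 2.6
   vertex 5.5 5.6 0.3
   vertex 3.7 1.8 0.0
  endloop
 endfacet
 facet normal -0.863 -0.369 -0.346
  outer loop
   vertex 0.7 4.4 2.6
   vertex 2.5 1.5 1.2
   vertex 0.2 3.6 4.7
  endloop
 endfacet
 facet normal -0.694 -0.085 -0.715
  outer loop
   vertex 0.7 4.4 2.6
   vertex 3.7 1.8 0.0
   vertex 2.5 1.5 1.2
  endloop
 endfacet
 facet normal -0.976 0.080 -0.202
  outer loop
   vertex 0.4 5.8 4.6
   vertex 0.7 4.4 2.6
   vertex 0.2 3.6 4.7
  endloop
 endfacet
 facet normal -0.443 0.702 -0.558
  outer loop
   vertex 0.4 5.8 4.6
   vertex 5.5 5.6 0.3
   vertex 0.7 4.4 2.6
  endloop
 endfacet
 facet normal -0.068 0.051 0.996
  outer loop
   vertex 0.4 5.8 4.6
   vertex 0.2 3.6 4.7
   vertex 5.4 0.8 5.2
  endloop
 endfacet
 facet normal 0.529 0.601 0.599
  outer loop
   vertex 0.4 5.8 4.6
   vertex 5.4 0.8 5.2
   vertex 5.5 5.6 0.3
  endloop
 endfacet
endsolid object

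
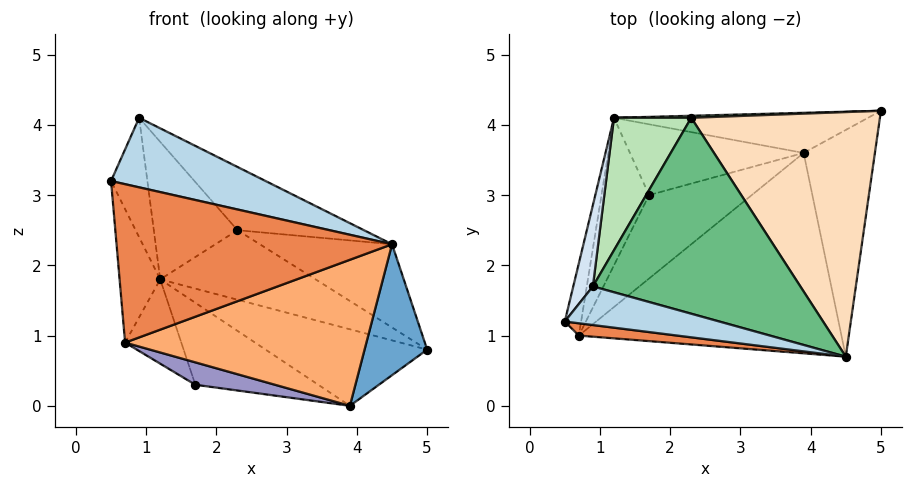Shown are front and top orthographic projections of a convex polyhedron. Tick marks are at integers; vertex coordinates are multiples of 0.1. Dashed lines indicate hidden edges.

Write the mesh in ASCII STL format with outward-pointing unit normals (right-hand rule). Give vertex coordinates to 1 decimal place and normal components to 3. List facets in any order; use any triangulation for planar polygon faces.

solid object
 facet normal 0.670 -0.371 -0.643
  outer loop
   vertex 3.9 3.6 0.0
   vertex 5.0 4.2 0.8
   vertex 4.5 0.7 2.3
  endloop
 endfacet
 facet normal -0.144 0.876 -0.459
  outer loop
   vertex 1.2 4.1 1.8
   vertex 5.0 4.2 0.8
   vertex 3.9 3.6 0.0
  endloop
 endfacet
 facet normal 0.000 -0.874 0.486
  outer loop
   vertex 0.9 1.7 4.1
   vertex 0.5 1.2 3.2
   vertex 4.5 0.7 2.3
  endloop
 endfacet
 facet normal -0.917 0.330 0.224
  outer loop
   vertex 0.9 1.7 4.1
   vertex 1.2 4.1 1.8
   vertex 0.5 1.2 3.2
  endloop
 endfacet
 facet normal -0.107 -0.991 0.077
  outer loop
   vertex 0.7 1.0 0.9
   vertex 4.5 0.7 2.3
   vertex 0.5 1.2 3.2
  endloop
 endfacet
 facet normal 0.244 -0.571 -0.784
  outer loop
   vertex 0.7 1.0 0.9
   vertex 3.9 3.6 0.0
   vertex 4.5 0.7 2.3
  endloop
 endfacet
 facet normal -0.977 0.187 -0.101
  outer loop
   vertex 0.7 1.0 0.9
   vertex 0.5 1.2 3.2
   vertex 1.2 4.1 1.8
  endloop
 endfacet
 facet normal 0.504 0.278 0.817
  outer loop
   vertex 2.3 4.1 2.5
   vertex 4.5 0.7 2.3
   vertex 5.0 4.2 0.8
  endloop
 endfacet
 facet normal 0.489 0.268 0.830
  outer loop
   vertex 2.3 4.1 2.5
   vertex 0.9 1.7 4.1
   vertex 4.5 0.7 2.3
  endloop
 endfacet
 facet normal -0.019 0.999 0.029
  outer loop
   vertex 2.3 4.1 2.5
   vertex 5.0 4.2 0.8
   vertex 1.2 4.1 1.8
  endloop
 endfacet
 facet normal -0.404 0.659 0.635
  outer loop
   vertex 2.3 4.1 2.5
   vertex 1.2 4.1 1.8
   vertex 0.9 1.7 4.1
  endloop
 endfacet
 facet normal -0.283 0.726 -0.627
  outer loop
   vertex 1.7 3.0 0.3
   vertex 1.2 4.1 1.8
   vertex 3.9 3.6 0.0
  endloop
 endfacet
 facet normal -0.061 -0.259 -0.964
  outer loop
   vertex 1.7 3.0 0.3
   vertex 3.9 3.6 0.0
   vertex 0.7 1.0 0.9
  endloop
 endfacet
 facet normal -0.834 0.274 -0.479
  outer loop
   vertex 1.7 3.0 0.3
   vertex 0.7 1.0 0.9
   vertex 1.2 4.1 1.8
  endloop
 endfacet
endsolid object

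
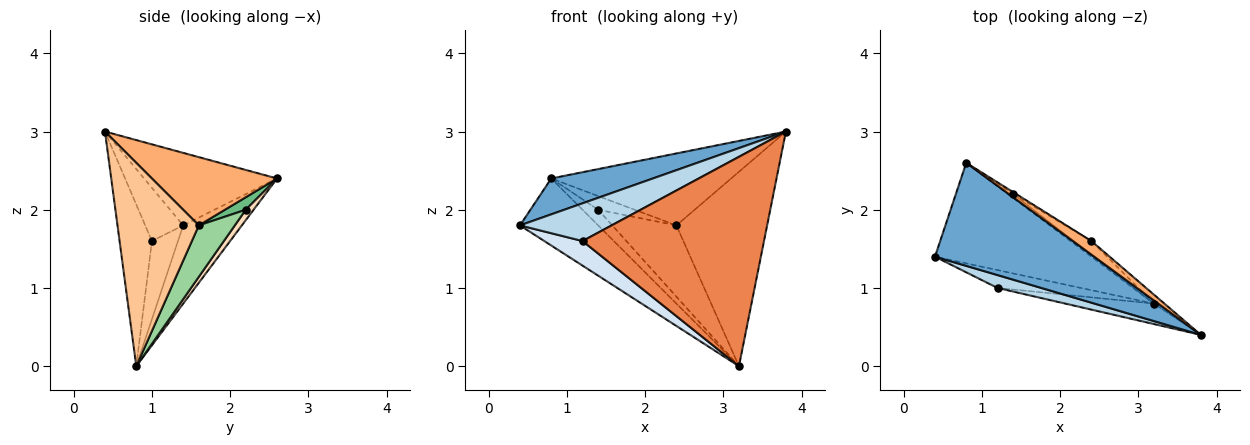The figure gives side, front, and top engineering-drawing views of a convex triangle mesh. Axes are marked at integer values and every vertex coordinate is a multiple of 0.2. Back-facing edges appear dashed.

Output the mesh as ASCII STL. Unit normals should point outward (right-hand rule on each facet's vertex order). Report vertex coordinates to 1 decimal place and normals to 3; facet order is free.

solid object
 facet normal -0.395 -0.302 0.868
  outer loop
   vertex 0.8 2.6 2.4
   vertex 0.4 1.4 1.8
   vertex 3.8 0.4 3.0
  endloop
 endfacet
 facet normal -0.384 0.512 -0.768
  outer loop
   vertex 3.2 0.8 0.0
   vertex 0.4 1.4 1.8
   vertex 0.8 2.6 2.4
  endloop
 endfacet
 facet normal -0.365 -0.881 0.301
  outer loop
   vertex 1.2 1.0 1.6
   vertex 3.8 0.4 3.0
   vertex 0.4 1.4 1.8
  endloop
 endfacet
 facet normal -0.483 -0.708 -0.515
  outer loop
   vertex 1.2 1.0 1.6
   vertex 0.4 1.4 1.8
   vertex 3.2 0.8 0.0
  endloop
 endfacet
 facet normal -0.175 -0.980 -0.096
  outer loop
   vertex 1.2 1.0 1.6
   vertex 3.2 0.8 0.0
   vertex 3.8 0.4 3.0
  endloop
 endfacet
 facet normal 0.564 0.811 0.153
  outer loop
   vertex 2.4 1.6 1.8
   vertex 0.8 2.6 2.4
   vertex 3.8 0.4 3.0
  endloop
 endfacet
 facet normal 0.667 0.744 -0.034
  outer loop
   vertex 2.4 1.6 1.8
   vertex 3.8 0.4 3.0
   vertex 3.2 0.8 0.0
  endloop
 endfacet
 facet normal 0.436 0.873 -0.218
  outer loop
   vertex 1.4 2.2 2.0
   vertex 3.2 0.8 0.0
   vertex 0.8 2.6 2.4
  endloop
 endfacet
 facet normal 0.492 0.862 -0.123
  outer loop
   vertex 1.4 2.2 2.0
   vertex 0.8 2.6 2.4
   vertex 2.4 1.6 1.8
  endloop
 endfacet
 facet normal 0.482 0.860 -0.168
  outer loop
   vertex 1.4 2.2 2.0
   vertex 2.4 1.6 1.8
   vertex 3.2 0.8 0.0
  endloop
 endfacet
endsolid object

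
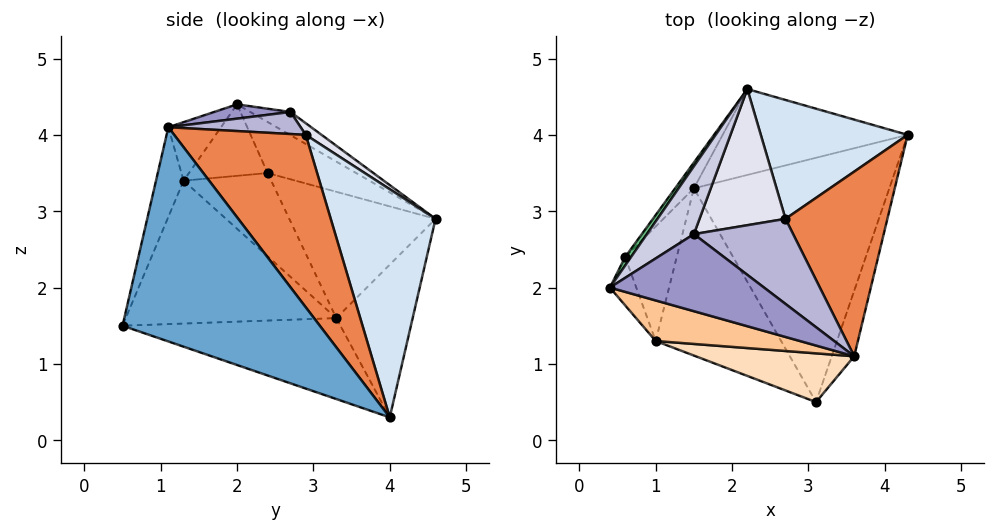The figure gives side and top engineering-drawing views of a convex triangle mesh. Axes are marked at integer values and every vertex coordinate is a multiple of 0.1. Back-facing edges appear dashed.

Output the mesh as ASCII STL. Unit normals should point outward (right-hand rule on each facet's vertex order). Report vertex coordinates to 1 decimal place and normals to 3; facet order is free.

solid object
 facet normal 0.931 -0.353 -0.098
  outer loop
   vertex 3.6 1.1 4.1
   vertex 3.1 0.5 1.5
   vertex 4.3 4.0 0.3
  endloop
 endfacet
 facet normal -0.376 -0.182 -0.908
  outer loop
   vertex 1.5 3.3 1.6
   vertex 4.3 4.0 0.3
   vertex 3.1 0.5 1.5
  endloop
 endfacet
 facet normal -0.425 0.744 -0.515
  outer loop
   vertex 1.5 3.3 1.6
   vertex 2.2 4.6 2.9
   vertex 4.3 4.0 0.3
  endloop
 endfacet
 facet normal 0.722 0.513 0.465
  outer loop
   vertex 2.7 2.9 4.0
   vertex 4.3 4.0 0.3
   vertex 2.2 4.6 2.9
  endloop
 endfacet
 facet normal 0.783 0.417 0.462
  outer loop
   vertex 2.7 2.9 4.0
   vertex 3.6 1.1 4.1
   vertex 4.3 4.0 0.3
  endloop
 endfacet
 facet normal -0.696 -0.376 -0.611
  outer loop
   vertex 1.0 1.3 3.4
   vertex 1.5 3.3 1.6
   vertex 3.1 0.5 1.5
  endloop
 endfacet
 facet normal -0.195 -0.855 0.481
  outer loop
   vertex 1.0 1.3 3.4
   vertex 3.6 1.1 4.1
   vertex 0.4 2.0 4.4
  endloop
 endfacet
 facet normal -0.141 -0.958 0.248
  outer loop
   vertex 1.0 1.3 3.4
   vertex 3.1 0.5 1.5
   vertex 3.6 1.1 4.1
  endloop
 endfacet
 facet normal -0.793 0.602 0.091
  outer loop
   vertex 0.6 2.4 3.5
   vertex 0.4 2.0 4.4
   vertex 2.2 4.6 2.9
  endloop
 endfacet
 facet normal -0.818 0.562 -0.121
  outer loop
   vertex 0.6 2.4 3.5
   vertex 2.2 4.6 2.9
   vertex 1.5 3.3 1.6
  endloop
 endfacet
 facet normal -0.896 -0.296 -0.331
  outer loop
   vertex 0.6 2.4 3.5
   vertex 1.0 1.3 3.4
   vertex 0.4 2.0 4.4
  endloop
 endfacet
 facet normal -0.823 -0.253 -0.509
  outer loop
   vertex 0.6 2.4 3.5
   vertex 1.5 3.3 1.6
   vertex 1.0 1.3 3.4
  endloop
 endfacet
 facet normal 0.092 -0.003 0.996
  outer loop
   vertex 1.5 2.7 4.3
   vertex 0.4 2.0 4.4
   vertex 3.6 1.1 4.1
  endloop
 endfacet
 facet normal 0.214 0.161 0.964
  outer loop
   vertex 1.5 2.7 4.3
   vertex 3.6 1.1 4.1
   vertex 2.7 2.9 4.0
  endloop
 endfacet
 facet normal -0.342 0.636 0.692
  outer loop
   vertex 1.5 2.7 4.3
   vertex 2.2 4.6 2.9
   vertex 0.4 2.0 4.4
  endloop
 endfacet
 facet normal 0.111 0.563 0.819
  outer loop
   vertex 1.5 2.7 4.3
   vertex 2.7 2.9 4.0
   vertex 2.2 4.6 2.9
  endloop
 endfacet
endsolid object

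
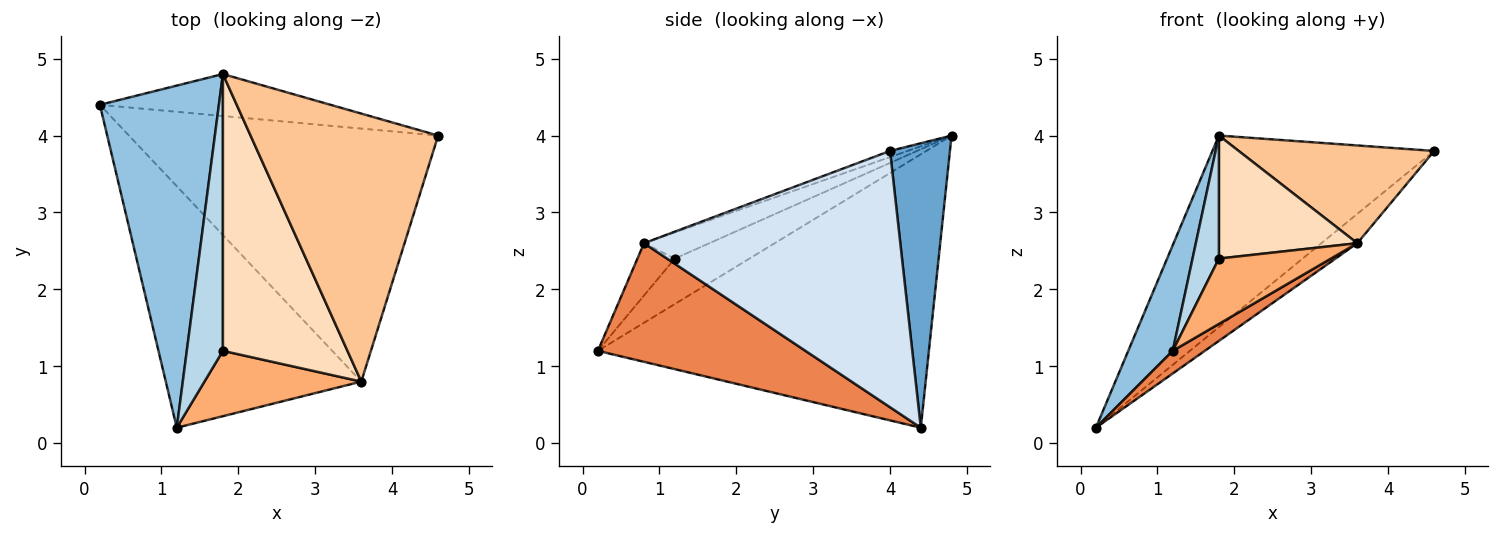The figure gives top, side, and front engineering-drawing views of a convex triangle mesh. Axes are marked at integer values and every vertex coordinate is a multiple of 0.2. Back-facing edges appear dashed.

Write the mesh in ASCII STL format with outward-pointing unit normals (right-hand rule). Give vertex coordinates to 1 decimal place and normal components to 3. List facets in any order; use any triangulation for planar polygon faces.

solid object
 facet normal 0.255 0.945 -0.207
  outer loop
   vertex 1.8 4.8 4.0
   vertex 4.6 4.0 3.8
   vertex 0.2 4.4 0.2
  endloop
 endfacet
 facet normal -0.910 -0.122 0.396
  outer loop
   vertex 1.8 4.8 4.0
   vertex 0.2 4.4 0.2
   vertex 1.2 0.2 1.2
  endloop
 endfacet
 facet normal -0.755 -0.266 0.599
  outer loop
   vertex 1.8 1.2 2.4
   vertex 1.8 4.8 4.0
   vertex 1.2 0.2 1.2
  endloop
 endfacet
 facet normal 0.636 0.089 -0.767
  outer loop
   vertex 3.6 0.8 2.6
   vertex 0.2 4.4 0.2
   vertex 4.6 4.0 3.8
  endloop
 endfacet
 facet normal 0.517 -0.080 -0.852
  outer loop
   vertex 3.6 0.8 2.6
   vertex 1.2 0.2 1.2
   vertex 0.2 4.4 0.2
  endloop
 endfacet
 facet normal -0.229 -0.688 0.688
  outer loop
   vertex 3.6 0.8 2.6
   vertex 1.8 1.2 2.4
   vertex 1.2 0.2 1.2
  endloop
 endfacet
 facet normal -0.031 -0.343 0.939
  outer loop
   vertex 3.6 0.8 2.6
   vertex 4.6 4.0 3.8
   vertex 1.8 4.8 4.0
  endloop
 endfacet
 facet normal -0.188 -0.399 0.897
  outer loop
   vertex 3.6 0.8 2.6
   vertex 1.8 4.8 4.0
   vertex 1.8 1.2 2.4
  endloop
 endfacet
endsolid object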